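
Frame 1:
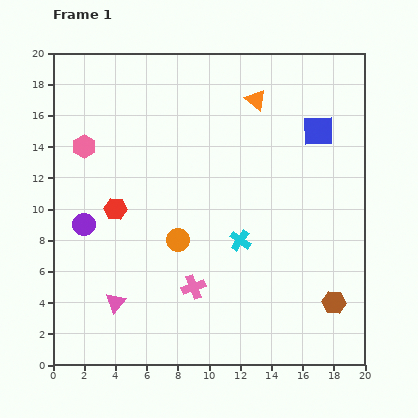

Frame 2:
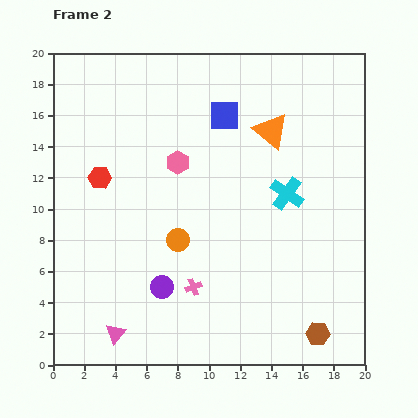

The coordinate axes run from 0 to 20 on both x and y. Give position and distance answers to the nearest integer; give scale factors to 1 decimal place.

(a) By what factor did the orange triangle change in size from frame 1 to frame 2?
1.6×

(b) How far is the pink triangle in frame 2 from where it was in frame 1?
2

The pink triangle moved from (4, 4) to (4, 2), a distance of √(0² + 2²) ≈ 2.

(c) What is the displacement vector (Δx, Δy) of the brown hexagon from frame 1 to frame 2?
(-1, -2)

The brown hexagon was at (18, 4) in frame 1 and (17, 2) in frame 2.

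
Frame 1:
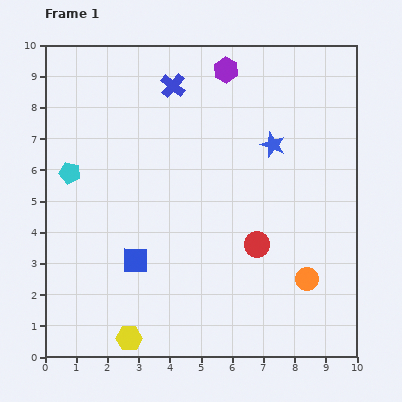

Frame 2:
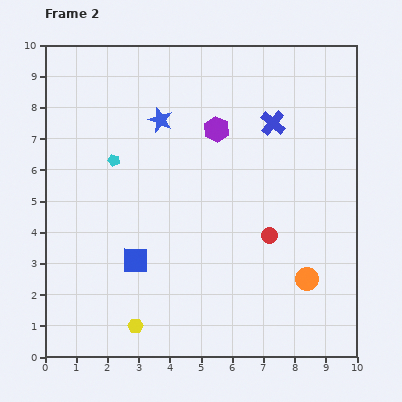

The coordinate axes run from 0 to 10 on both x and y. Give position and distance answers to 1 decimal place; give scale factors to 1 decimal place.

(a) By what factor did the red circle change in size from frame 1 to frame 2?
0.6×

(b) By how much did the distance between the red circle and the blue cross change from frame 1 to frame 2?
-2.2

Distance in frame 1: 5.8. Distance in frame 2: 3.6.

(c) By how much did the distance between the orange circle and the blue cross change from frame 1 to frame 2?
-2.4

Distance in frame 1: 7.5. Distance in frame 2: 5.1.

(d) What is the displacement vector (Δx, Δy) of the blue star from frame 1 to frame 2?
(-3.6, 0.8)

The blue star was at (7.3, 6.8) in frame 1 and (3.7, 7.6) in frame 2.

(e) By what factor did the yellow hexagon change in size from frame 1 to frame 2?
0.6×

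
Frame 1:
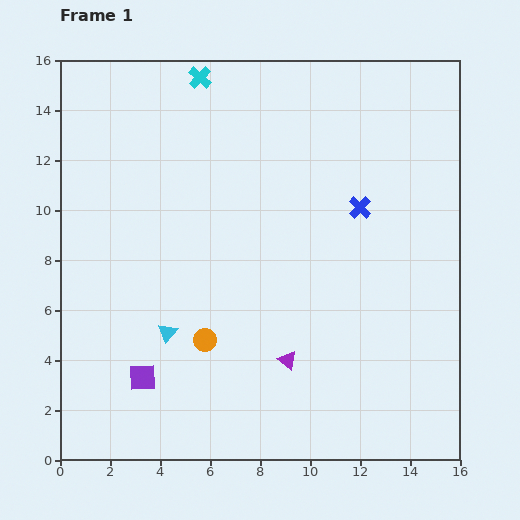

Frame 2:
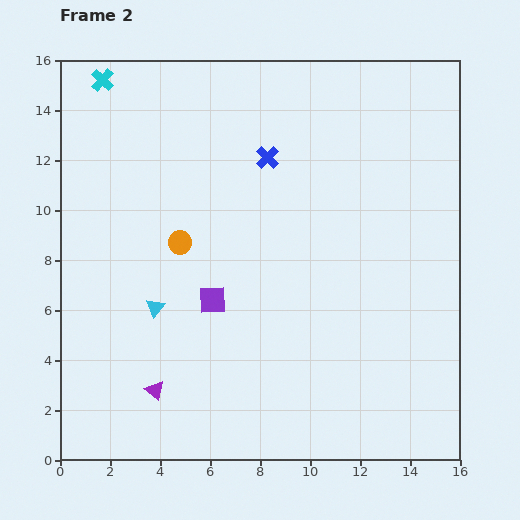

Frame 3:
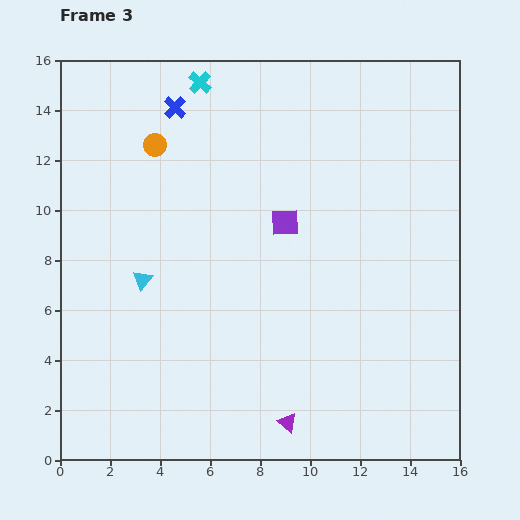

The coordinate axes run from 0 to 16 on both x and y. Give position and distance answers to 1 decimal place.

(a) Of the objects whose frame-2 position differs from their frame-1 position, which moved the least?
the cyan triangle

(moved 1.1)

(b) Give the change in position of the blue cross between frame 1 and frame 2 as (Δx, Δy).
(-3.7, 2.0)

The blue cross was at (12.0, 10.1) in frame 1 and (8.3, 12.1) in frame 2.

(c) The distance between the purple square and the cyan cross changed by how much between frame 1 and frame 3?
-5.6

Distance in frame 1: 12.2. Distance in frame 3: 6.6.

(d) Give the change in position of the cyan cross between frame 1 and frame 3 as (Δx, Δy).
(0.0, -0.2)

The cyan cross was at (5.6, 15.3) in frame 1 and (5.6, 15.1) in frame 3.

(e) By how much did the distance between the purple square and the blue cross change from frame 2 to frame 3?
+0.3

Distance in frame 2: 6.1. Distance in frame 3: 6.4.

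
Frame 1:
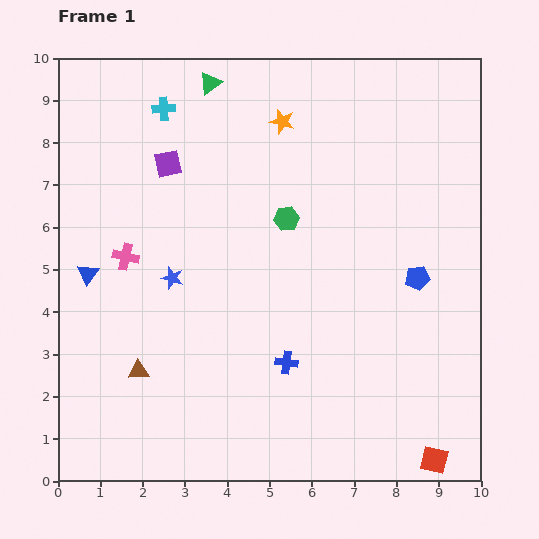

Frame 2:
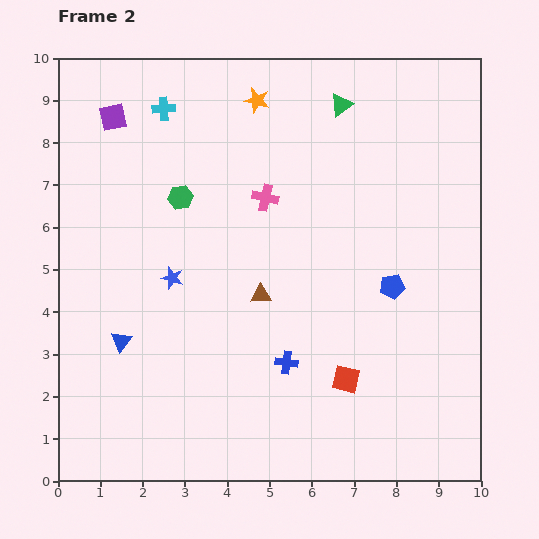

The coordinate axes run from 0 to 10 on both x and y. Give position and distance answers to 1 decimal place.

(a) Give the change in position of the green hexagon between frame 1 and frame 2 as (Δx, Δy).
(-2.5, 0.5)

The green hexagon was at (5.4, 6.2) in frame 1 and (2.9, 6.7) in frame 2.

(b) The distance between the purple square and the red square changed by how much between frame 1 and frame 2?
-1.1

Distance in frame 1: 9.4. Distance in frame 2: 8.3.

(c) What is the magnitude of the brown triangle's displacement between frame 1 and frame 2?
3.4

The brown triangle moved from (1.9, 2.6) to (4.8, 4.4), a distance of √(2.9² + 1.8²) ≈ 3.4.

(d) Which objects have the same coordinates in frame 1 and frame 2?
the cyan cross, the blue cross, the blue star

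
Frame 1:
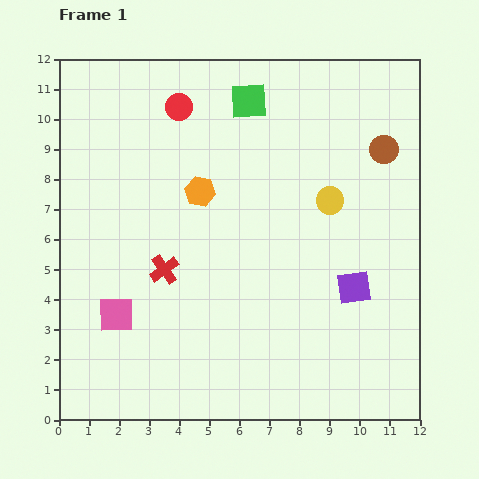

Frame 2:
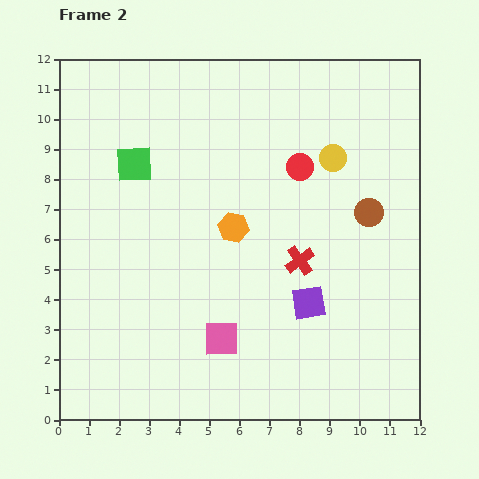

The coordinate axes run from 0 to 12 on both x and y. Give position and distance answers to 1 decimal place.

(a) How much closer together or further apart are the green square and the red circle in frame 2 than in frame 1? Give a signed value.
+3.2

Distance in frame 1: 2.3. Distance in frame 2: 5.5.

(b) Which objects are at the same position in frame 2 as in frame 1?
none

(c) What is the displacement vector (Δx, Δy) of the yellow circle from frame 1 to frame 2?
(0.1, 1.4)

The yellow circle was at (9.0, 7.3) in frame 1 and (9.1, 8.7) in frame 2.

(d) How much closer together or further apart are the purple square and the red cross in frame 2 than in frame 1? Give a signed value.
-4.9

Distance in frame 1: 6.3. Distance in frame 2: 1.4.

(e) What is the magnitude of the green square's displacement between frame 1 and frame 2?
4.3

The green square moved from (6.3, 10.6) to (2.5, 8.5), a distance of √(3.8² + 2.1²) ≈ 4.3.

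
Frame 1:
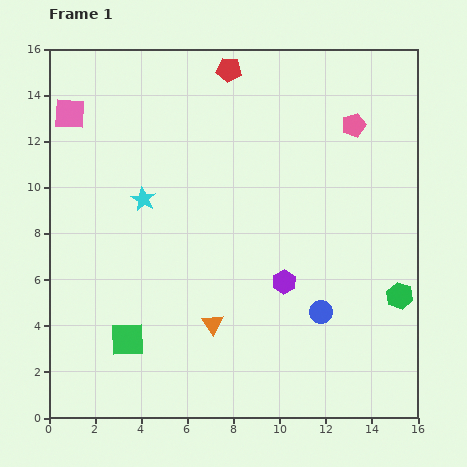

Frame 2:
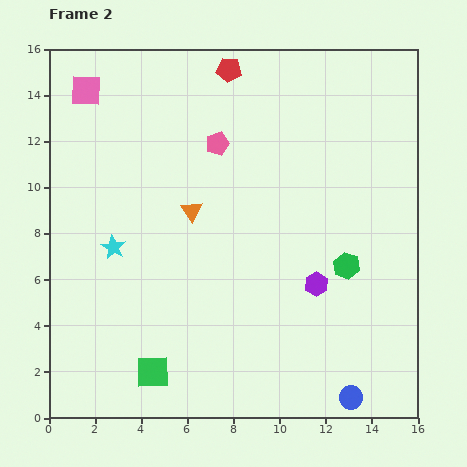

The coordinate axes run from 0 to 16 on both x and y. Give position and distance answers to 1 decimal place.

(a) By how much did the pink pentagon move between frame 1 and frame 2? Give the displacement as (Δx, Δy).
(-5.9, -0.8)

The pink pentagon was at (13.2, 12.7) in frame 1 and (7.3, 11.9) in frame 2.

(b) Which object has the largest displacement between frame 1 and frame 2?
the pink pentagon

(moved 6.0; next 5.0)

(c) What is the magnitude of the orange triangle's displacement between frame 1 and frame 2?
5.0

The orange triangle moved from (7.1, 4.1) to (6.2, 9.0), a distance of √(0.9² + 4.9²) ≈ 5.0.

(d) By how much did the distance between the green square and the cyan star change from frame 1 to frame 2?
-0.4

Distance in frame 1: 6.1. Distance in frame 2: 5.7.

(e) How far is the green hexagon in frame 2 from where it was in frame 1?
2.6

The green hexagon moved from (15.2, 5.3) to (12.9, 6.6), a distance of √(2.3² + 1.3²) ≈ 2.6.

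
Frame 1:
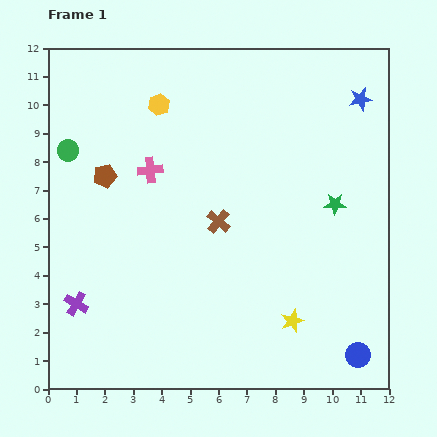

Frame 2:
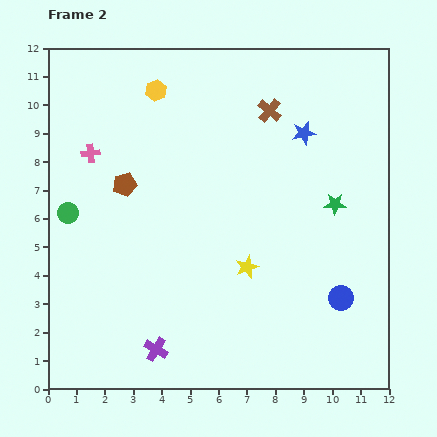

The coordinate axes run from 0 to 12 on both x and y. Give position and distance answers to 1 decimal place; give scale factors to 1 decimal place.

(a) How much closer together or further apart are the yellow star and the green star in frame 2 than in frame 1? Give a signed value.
-0.6

Distance in frame 1: 4.4. Distance in frame 2: 3.8.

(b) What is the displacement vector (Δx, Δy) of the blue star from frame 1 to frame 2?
(-2.0, -1.2)

The blue star was at (11.0, 10.2) in frame 1 and (9.0, 9.0) in frame 2.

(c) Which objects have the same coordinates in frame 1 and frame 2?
the green star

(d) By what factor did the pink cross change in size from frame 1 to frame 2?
0.7×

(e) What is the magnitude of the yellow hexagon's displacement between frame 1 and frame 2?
0.5

The yellow hexagon moved from (3.9, 10.0) to (3.8, 10.5), a distance of √(0.1² + 0.5²) ≈ 0.5.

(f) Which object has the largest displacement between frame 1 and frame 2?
the brown cross

(moved 4.3; next 3.2)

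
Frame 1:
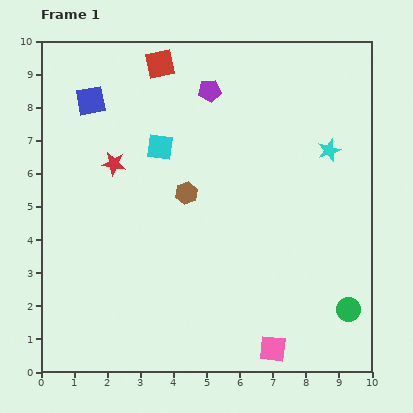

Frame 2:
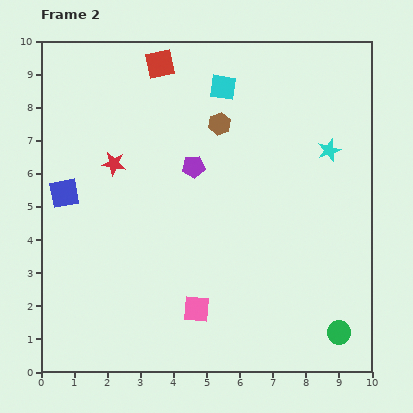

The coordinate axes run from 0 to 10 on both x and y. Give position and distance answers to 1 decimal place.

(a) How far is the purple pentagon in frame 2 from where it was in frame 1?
2.4

The purple pentagon moved from (5.1, 8.5) to (4.6, 6.2), a distance of √(0.5² + 2.3²) ≈ 2.4.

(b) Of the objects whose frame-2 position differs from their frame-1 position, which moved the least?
the green circle

(moved 0.8)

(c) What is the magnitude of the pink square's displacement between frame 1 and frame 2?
2.6

The pink square moved from (7.0, 0.7) to (4.7, 1.9), a distance of √(2.3² + 1.2²) ≈ 2.6.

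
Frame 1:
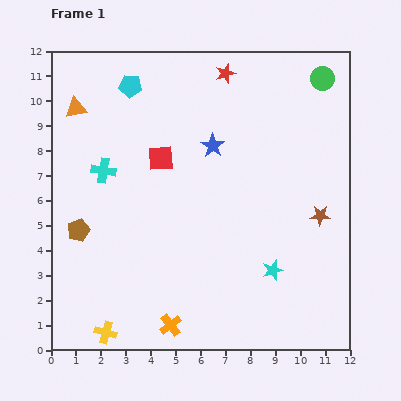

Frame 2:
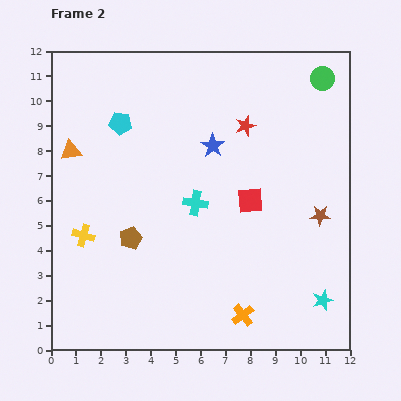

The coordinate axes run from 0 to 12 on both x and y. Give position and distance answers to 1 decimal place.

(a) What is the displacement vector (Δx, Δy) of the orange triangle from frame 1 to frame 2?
(-0.2, -1.7)

The orange triangle was at (1.0, 9.7) in frame 1 and (0.8, 8.0) in frame 2.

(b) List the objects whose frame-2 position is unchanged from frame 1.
the brown star, the green circle, the blue star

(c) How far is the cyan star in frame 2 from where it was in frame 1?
2.3

The cyan star moved from (8.9, 3.2) to (10.9, 2.0), a distance of √(2.0² + 1.2²) ≈ 2.3.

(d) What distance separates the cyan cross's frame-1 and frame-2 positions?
3.9

The cyan cross moved from (2.1, 7.2) to (5.8, 5.9), a distance of √(3.7² + 1.3²) ≈ 3.9.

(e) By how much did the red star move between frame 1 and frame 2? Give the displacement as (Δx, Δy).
(0.8, -2.1)

The red star was at (7.0, 11.1) in frame 1 and (7.8, 9.0) in frame 2.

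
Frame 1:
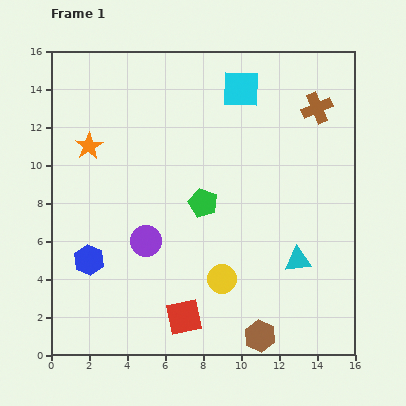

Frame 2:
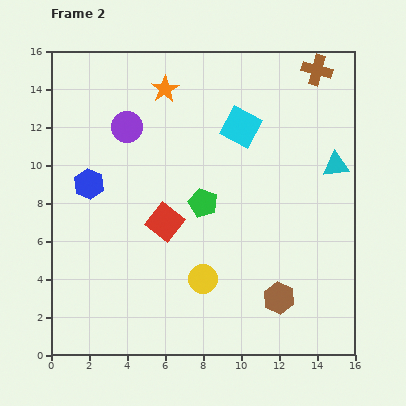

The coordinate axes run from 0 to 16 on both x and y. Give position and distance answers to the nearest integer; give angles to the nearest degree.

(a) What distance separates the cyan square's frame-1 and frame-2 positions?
2

The cyan square moved from (10, 14) to (10, 12), a distance of √(0² + 2²) ≈ 2.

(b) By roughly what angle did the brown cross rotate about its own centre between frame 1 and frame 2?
37° clockwise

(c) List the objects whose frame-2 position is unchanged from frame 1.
the green pentagon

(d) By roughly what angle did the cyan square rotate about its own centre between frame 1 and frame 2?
25° clockwise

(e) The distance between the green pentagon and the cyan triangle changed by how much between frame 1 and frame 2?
+1

Distance in frame 1: 6. Distance in frame 2: 7.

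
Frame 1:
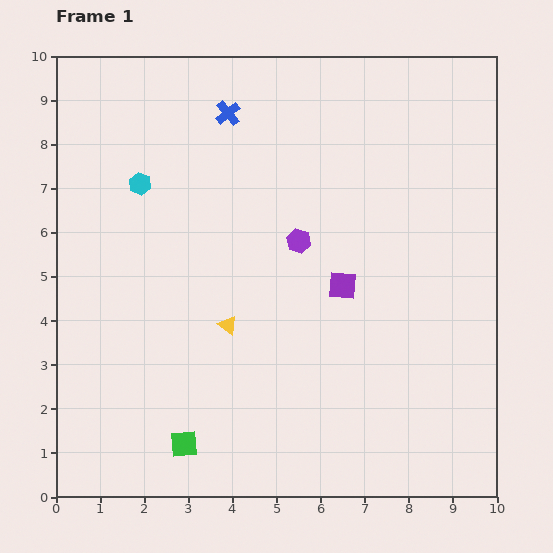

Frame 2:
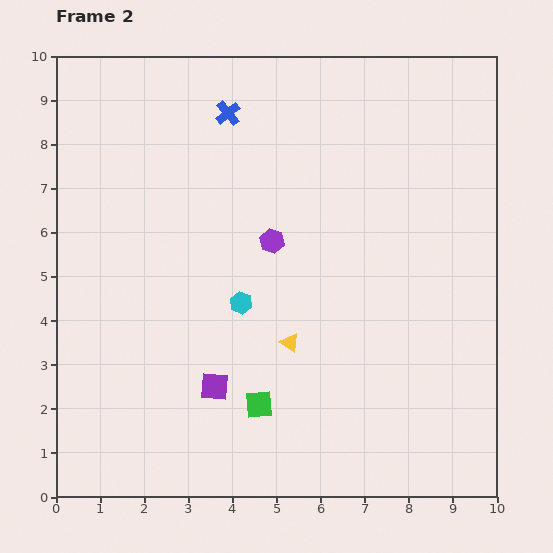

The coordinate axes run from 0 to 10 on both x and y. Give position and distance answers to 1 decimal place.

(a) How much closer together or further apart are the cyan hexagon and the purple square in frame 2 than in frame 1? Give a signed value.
-3.1

Distance in frame 1: 5.1. Distance in frame 2: 2.0.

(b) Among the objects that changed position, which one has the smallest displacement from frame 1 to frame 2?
the purple hexagon

(moved 0.6)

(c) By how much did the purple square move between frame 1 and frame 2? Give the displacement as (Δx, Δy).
(-2.9, -2.3)

The purple square was at (6.5, 4.8) in frame 1 and (3.6, 2.5) in frame 2.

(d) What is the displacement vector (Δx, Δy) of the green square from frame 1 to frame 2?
(1.7, 0.9)

The green square was at (2.9, 1.2) in frame 1 and (4.6, 2.1) in frame 2.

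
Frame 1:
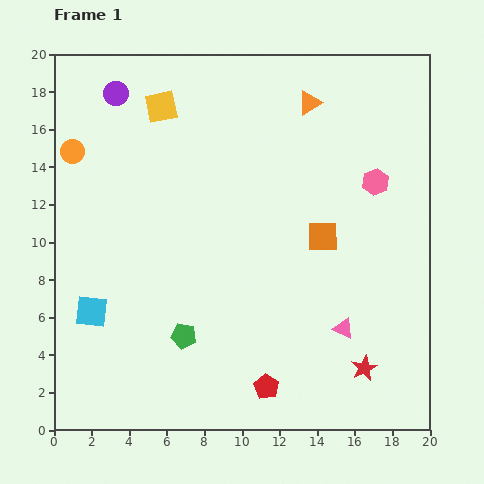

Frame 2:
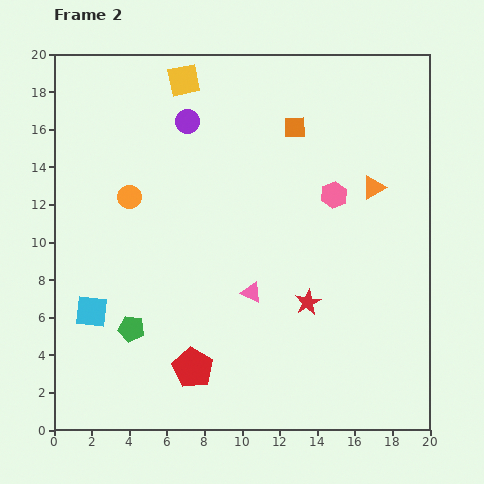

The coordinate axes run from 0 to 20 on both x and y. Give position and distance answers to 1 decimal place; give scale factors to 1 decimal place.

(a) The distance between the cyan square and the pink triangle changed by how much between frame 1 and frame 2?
-4.8

Distance in frame 1: 13.4. Distance in frame 2: 8.6.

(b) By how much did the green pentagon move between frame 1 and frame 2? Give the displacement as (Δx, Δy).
(-2.8, 0.4)

The green pentagon was at (6.9, 5.0) in frame 1 and (4.1, 5.4) in frame 2.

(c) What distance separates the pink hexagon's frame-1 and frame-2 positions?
2.3

The pink hexagon moved from (17.1, 13.2) to (14.9, 12.5), a distance of √(2.2² + 0.7²) ≈ 2.3.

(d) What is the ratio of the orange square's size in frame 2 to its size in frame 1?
0.7×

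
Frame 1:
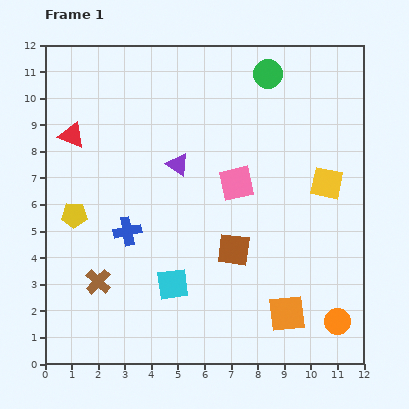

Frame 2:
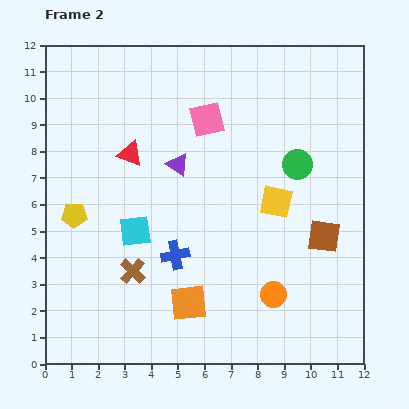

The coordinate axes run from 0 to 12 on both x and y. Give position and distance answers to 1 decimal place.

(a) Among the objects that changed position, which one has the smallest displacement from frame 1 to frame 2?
the brown cross

(moved 1.4)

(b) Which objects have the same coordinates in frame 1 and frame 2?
the yellow pentagon, the purple triangle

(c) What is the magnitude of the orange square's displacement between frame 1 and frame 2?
3.7

The orange square moved from (9.1, 1.9) to (5.4, 2.3), a distance of √(3.7² + 0.4²) ≈ 3.7.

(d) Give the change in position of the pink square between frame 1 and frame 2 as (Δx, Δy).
(-1.1, 2.4)

The pink square was at (7.2, 6.8) in frame 1 and (6.1, 9.2) in frame 2.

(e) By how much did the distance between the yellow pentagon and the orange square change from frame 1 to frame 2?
-3.4

Distance in frame 1: 8.8. Distance in frame 2: 5.4.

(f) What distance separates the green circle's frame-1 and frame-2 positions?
3.6

The green circle moved from (8.4, 10.9) to (9.5, 7.5), a distance of √(1.1² + 3.4²) ≈ 3.6.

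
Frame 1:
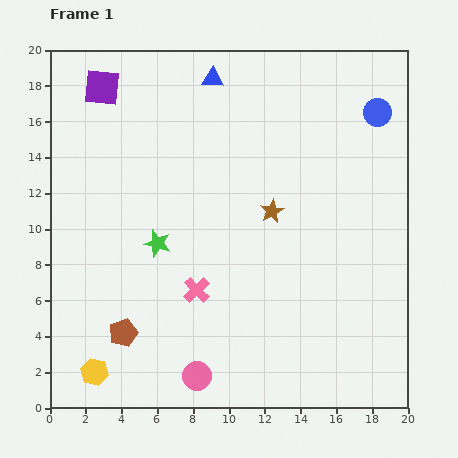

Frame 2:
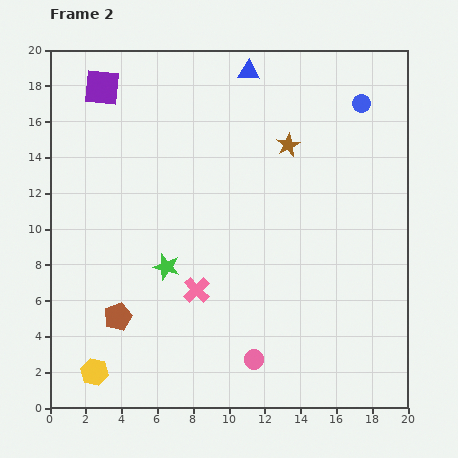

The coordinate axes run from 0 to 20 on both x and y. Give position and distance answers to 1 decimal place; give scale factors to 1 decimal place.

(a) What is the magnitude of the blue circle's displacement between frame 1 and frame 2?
1.0

The blue circle moved from (18.3, 16.5) to (17.4, 17.0), a distance of √(0.9² + 0.5²) ≈ 1.0.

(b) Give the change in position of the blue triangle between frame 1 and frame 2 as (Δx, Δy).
(2.0, 0.4)

The blue triangle was at (9.1, 18.4) in frame 1 and (11.1, 18.8) in frame 2.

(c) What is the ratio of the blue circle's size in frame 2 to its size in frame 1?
0.7×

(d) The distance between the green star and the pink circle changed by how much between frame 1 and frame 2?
-0.6

Distance in frame 1: 7.7. Distance in frame 2: 7.1.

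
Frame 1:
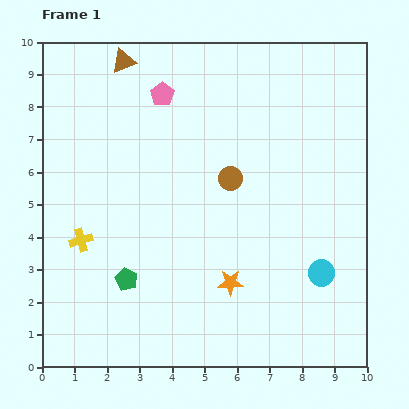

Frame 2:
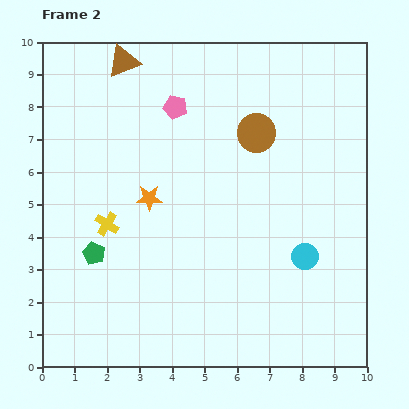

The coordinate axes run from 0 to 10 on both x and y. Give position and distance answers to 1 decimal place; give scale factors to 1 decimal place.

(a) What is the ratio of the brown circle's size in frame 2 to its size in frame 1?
1.6×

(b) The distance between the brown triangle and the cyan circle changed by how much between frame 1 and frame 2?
-0.7

Distance in frame 1: 8.9. Distance in frame 2: 8.2.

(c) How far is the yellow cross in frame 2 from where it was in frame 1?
0.9

The yellow cross moved from (1.2, 3.9) to (2.0, 4.4), a distance of √(0.8² + 0.5²) ≈ 0.9.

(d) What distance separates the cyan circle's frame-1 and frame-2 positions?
0.7

The cyan circle moved from (8.6, 2.9) to (8.1, 3.4), a distance of √(0.5² + 0.5²) ≈ 0.7.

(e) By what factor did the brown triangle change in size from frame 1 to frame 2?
1.3×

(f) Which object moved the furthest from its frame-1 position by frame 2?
the orange star

(moved 3.6; next 1.6)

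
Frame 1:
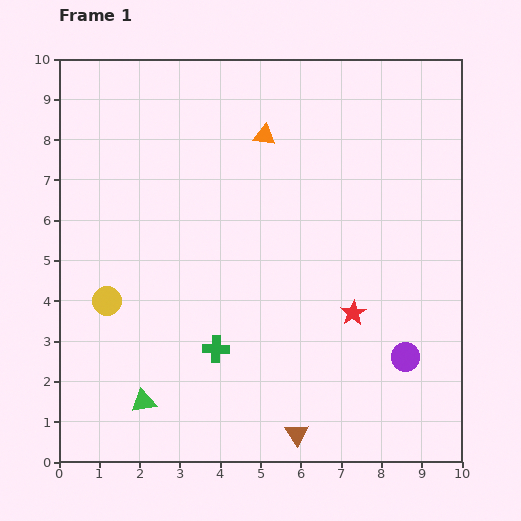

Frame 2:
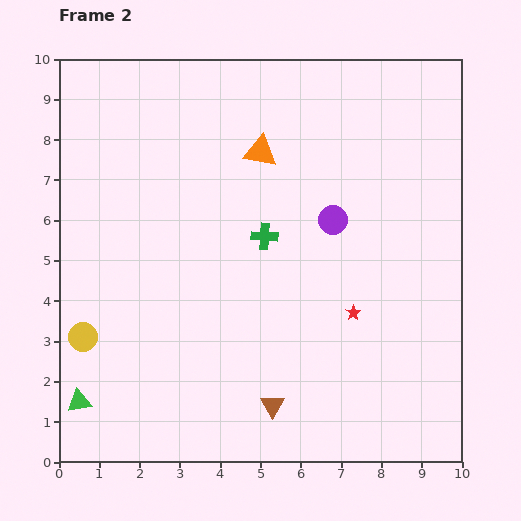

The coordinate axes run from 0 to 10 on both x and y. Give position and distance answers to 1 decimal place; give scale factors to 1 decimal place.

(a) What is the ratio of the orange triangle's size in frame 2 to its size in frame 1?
1.5×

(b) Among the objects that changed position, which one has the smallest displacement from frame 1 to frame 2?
the orange triangle

(moved 0.4)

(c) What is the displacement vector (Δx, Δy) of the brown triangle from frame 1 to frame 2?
(-0.6, 0.7)

The brown triangle was at (5.9, 0.7) in frame 1 and (5.3, 1.4) in frame 2.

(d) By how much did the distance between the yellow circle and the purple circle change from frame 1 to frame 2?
-0.7

Distance in frame 1: 7.5. Distance in frame 2: 6.8.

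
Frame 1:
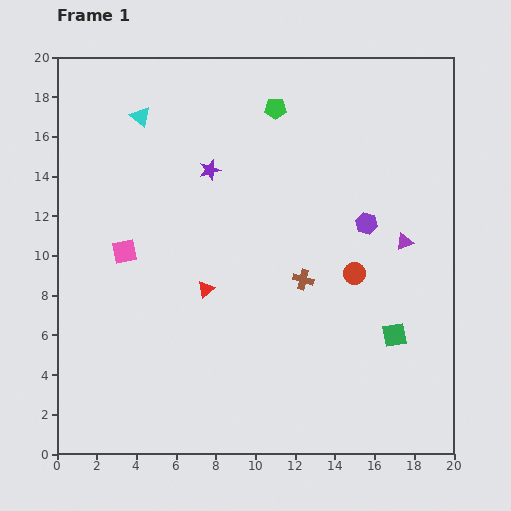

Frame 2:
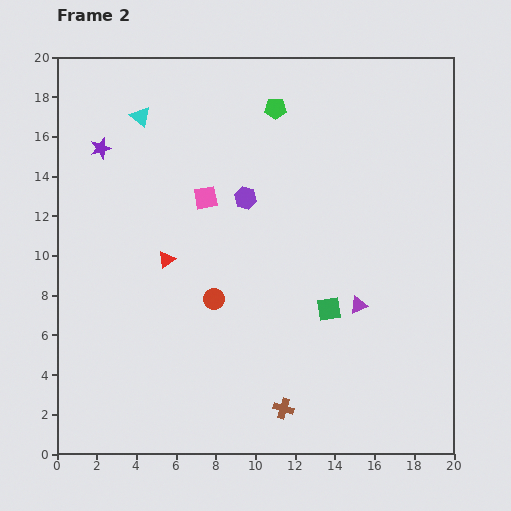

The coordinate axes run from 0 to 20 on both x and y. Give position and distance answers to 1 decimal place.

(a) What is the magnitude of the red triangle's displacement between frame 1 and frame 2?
2.5

The red triangle moved from (7.5, 8.3) to (5.5, 9.8), a distance of √(2.0² + 1.5²) ≈ 2.5.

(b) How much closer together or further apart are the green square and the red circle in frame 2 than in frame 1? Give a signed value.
+2.1

Distance in frame 1: 3.7. Distance in frame 2: 5.8.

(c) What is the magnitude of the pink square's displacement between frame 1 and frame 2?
4.9

The pink square moved from (3.4, 10.2) to (7.5, 12.9), a distance of √(4.1² + 2.7²) ≈ 4.9.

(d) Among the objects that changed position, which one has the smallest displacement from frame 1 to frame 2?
the red triangle

(moved 2.5)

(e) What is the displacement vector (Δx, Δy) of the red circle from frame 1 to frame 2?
(-7.1, -1.3)

The red circle was at (15.0, 9.1) in frame 1 and (7.9, 7.8) in frame 2.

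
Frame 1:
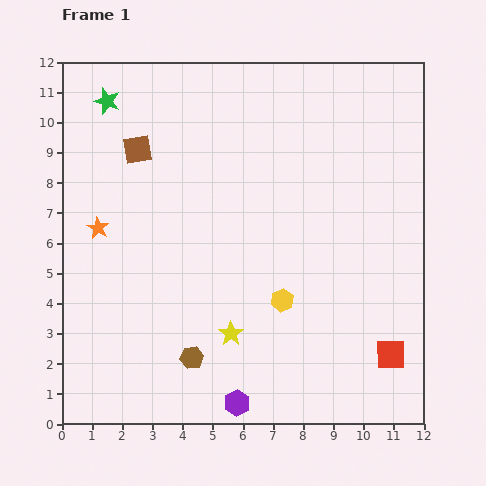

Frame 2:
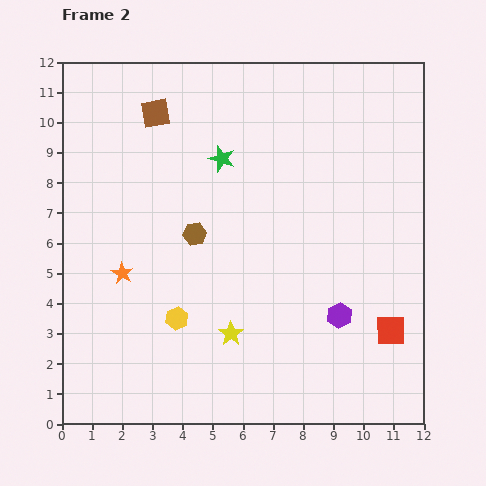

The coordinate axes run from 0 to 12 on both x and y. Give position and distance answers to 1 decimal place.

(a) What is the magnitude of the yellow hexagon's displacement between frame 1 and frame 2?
3.6

The yellow hexagon moved from (7.3, 4.1) to (3.8, 3.5), a distance of √(3.5² + 0.6²) ≈ 3.6.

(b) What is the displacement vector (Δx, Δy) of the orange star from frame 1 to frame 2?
(0.8, -1.5)

The orange star was at (1.2, 6.5) in frame 1 and (2.0, 5.0) in frame 2.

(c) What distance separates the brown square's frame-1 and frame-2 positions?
1.3

The brown square moved from (2.5, 9.1) to (3.1, 10.3), a distance of √(0.6² + 1.2²) ≈ 1.3.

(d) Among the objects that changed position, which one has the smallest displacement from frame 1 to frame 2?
the red square

(moved 0.8)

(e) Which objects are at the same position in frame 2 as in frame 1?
the yellow star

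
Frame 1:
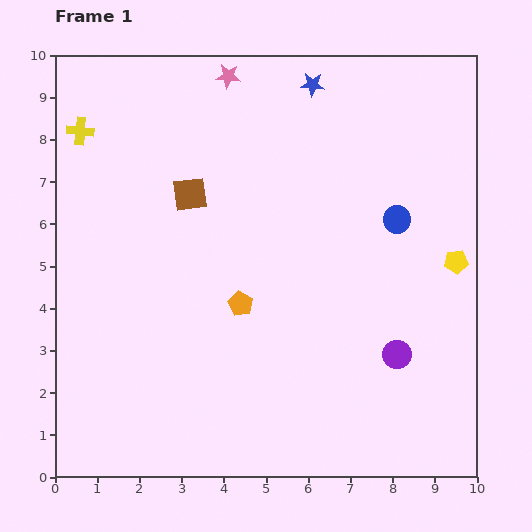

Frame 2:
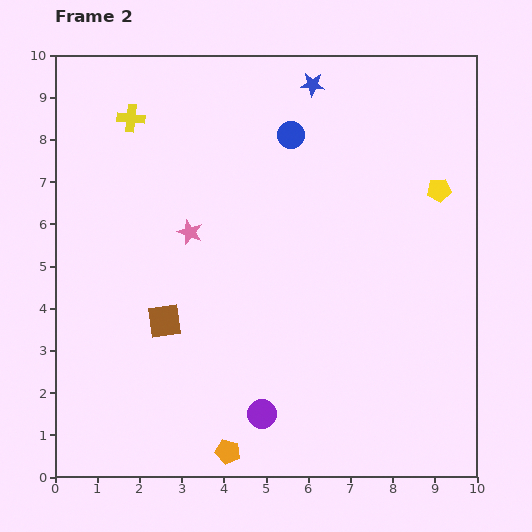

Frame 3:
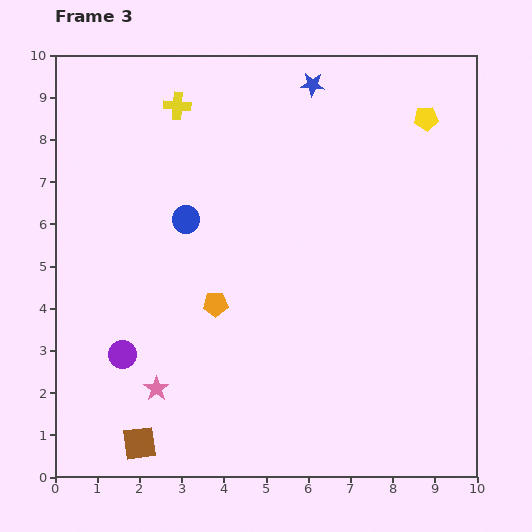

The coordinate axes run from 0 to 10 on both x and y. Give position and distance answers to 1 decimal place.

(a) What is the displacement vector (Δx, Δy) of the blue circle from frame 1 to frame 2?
(-2.5, 2.0)

The blue circle was at (8.1, 6.1) in frame 1 and (5.6, 8.1) in frame 2.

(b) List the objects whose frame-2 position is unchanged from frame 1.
the blue star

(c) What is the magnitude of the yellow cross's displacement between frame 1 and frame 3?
2.4

The yellow cross moved from (0.6, 8.2) to (2.9, 8.8), a distance of √(2.3² + 0.6²) ≈ 2.4.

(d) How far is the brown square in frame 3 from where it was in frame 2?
3.0

The brown square moved from (2.6, 3.7) to (2.0, 0.8), a distance of √(0.6² + 2.9²) ≈ 3.0.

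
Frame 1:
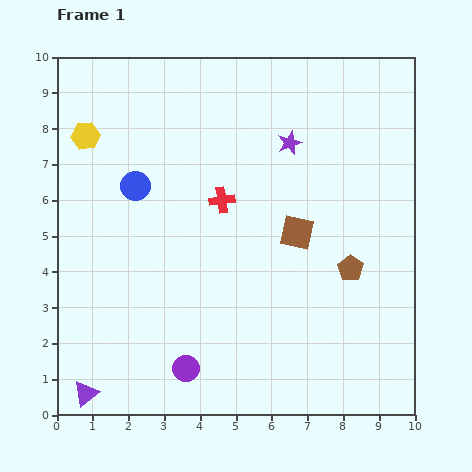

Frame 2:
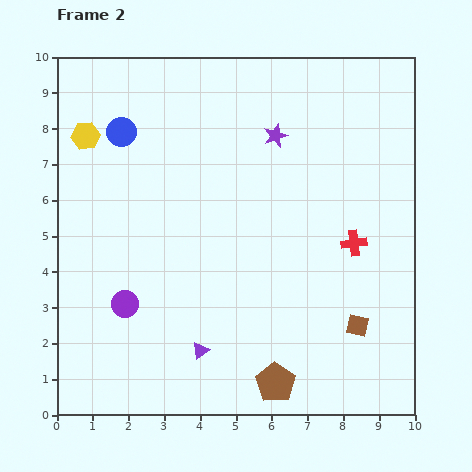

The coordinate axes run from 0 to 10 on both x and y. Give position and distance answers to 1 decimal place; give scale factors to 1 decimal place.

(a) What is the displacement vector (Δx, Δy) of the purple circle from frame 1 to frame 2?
(-1.7, 1.8)

The purple circle was at (3.6, 1.3) in frame 1 and (1.9, 3.1) in frame 2.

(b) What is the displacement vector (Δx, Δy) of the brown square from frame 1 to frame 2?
(1.7, -2.6)

The brown square was at (6.7, 5.1) in frame 1 and (8.4, 2.5) in frame 2.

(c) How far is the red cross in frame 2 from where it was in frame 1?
3.9

The red cross moved from (4.6, 6.0) to (8.3, 4.8), a distance of √(3.7² + 1.2²) ≈ 3.9.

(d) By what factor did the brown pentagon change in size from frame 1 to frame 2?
1.5×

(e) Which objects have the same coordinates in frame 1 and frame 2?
the yellow hexagon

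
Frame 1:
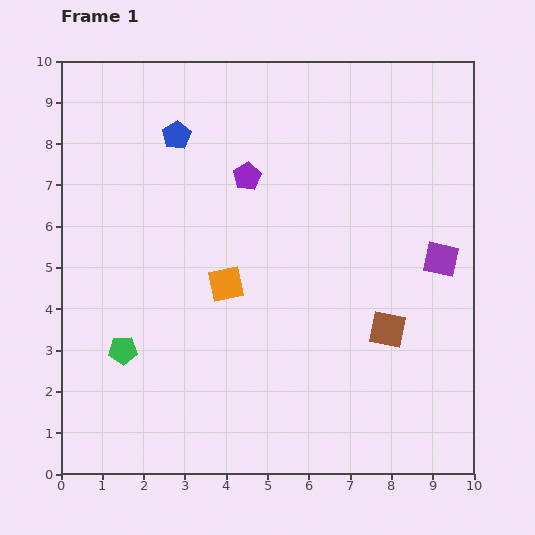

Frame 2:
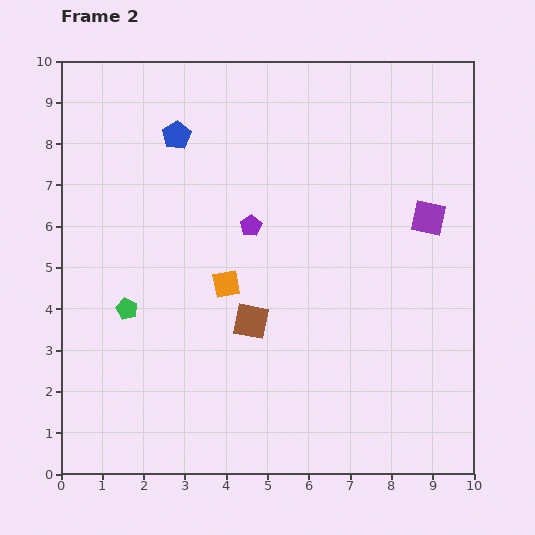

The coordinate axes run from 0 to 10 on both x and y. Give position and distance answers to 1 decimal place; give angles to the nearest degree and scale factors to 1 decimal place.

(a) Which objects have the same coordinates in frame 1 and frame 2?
the blue pentagon, the orange square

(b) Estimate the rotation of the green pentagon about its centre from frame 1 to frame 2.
25° clockwise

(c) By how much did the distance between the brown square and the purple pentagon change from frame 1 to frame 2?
-2.7

Distance in frame 1: 5.0. Distance in frame 2: 2.3.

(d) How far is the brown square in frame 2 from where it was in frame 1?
3.3

The brown square moved from (7.9, 3.5) to (4.6, 3.7), a distance of √(3.3² + 0.2²) ≈ 3.3.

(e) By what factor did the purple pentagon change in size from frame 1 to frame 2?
0.8×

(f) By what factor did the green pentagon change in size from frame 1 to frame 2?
0.7×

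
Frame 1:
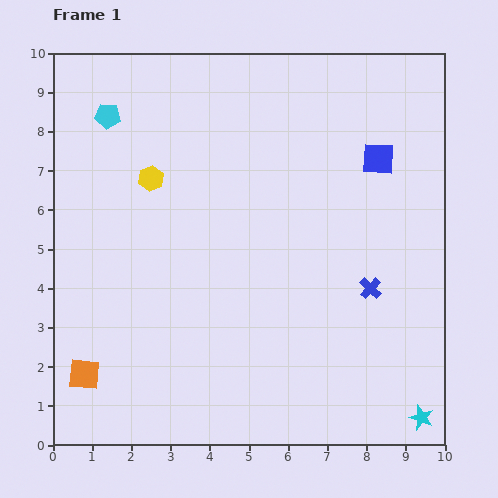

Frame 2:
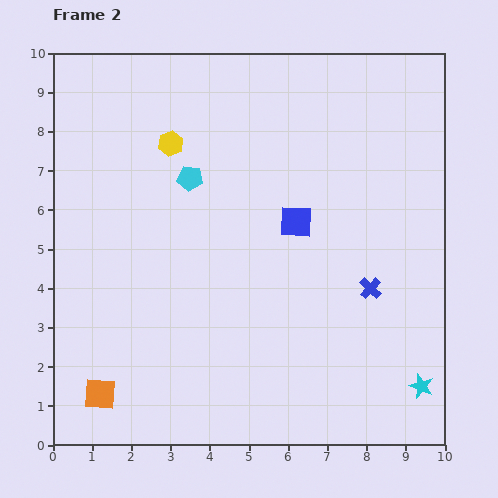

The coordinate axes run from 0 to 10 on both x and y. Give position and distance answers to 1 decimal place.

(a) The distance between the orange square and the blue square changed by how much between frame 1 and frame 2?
-2.6

Distance in frame 1: 9.3. Distance in frame 2: 6.7.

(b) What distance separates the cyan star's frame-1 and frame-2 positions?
0.8

The cyan star moved from (9.4, 0.7) to (9.4, 1.5), a distance of √(0.0² + 0.8²) ≈ 0.8.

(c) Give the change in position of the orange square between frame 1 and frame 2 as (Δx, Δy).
(0.4, -0.5)

The orange square was at (0.8, 1.8) in frame 1 and (1.2, 1.3) in frame 2.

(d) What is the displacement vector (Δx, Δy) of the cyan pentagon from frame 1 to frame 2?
(2.1, -1.6)

The cyan pentagon was at (1.4, 8.4) in frame 1 and (3.5, 6.8) in frame 2.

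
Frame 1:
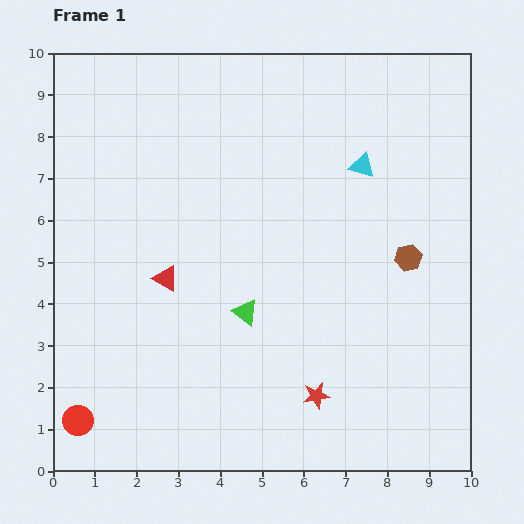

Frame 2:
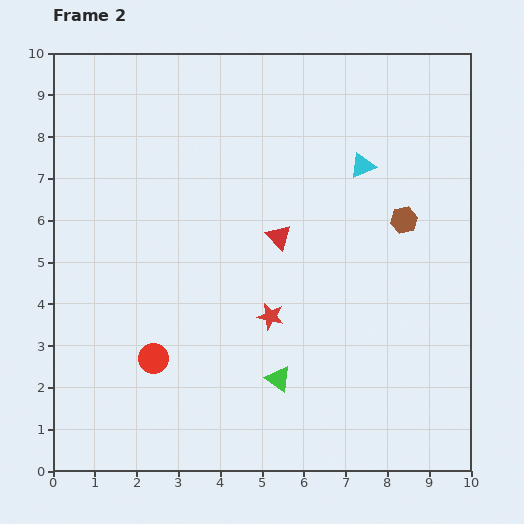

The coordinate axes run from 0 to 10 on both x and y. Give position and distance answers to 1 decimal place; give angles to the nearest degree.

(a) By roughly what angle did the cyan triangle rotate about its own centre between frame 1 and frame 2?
38° counter-clockwise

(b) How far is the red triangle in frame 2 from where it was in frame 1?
2.9

The red triangle moved from (2.7, 4.6) to (5.4, 5.6), a distance of √(2.7² + 1.0²) ≈ 2.9.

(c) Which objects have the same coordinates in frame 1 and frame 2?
the cyan triangle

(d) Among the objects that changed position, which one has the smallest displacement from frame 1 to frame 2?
the brown hexagon

(moved 0.9)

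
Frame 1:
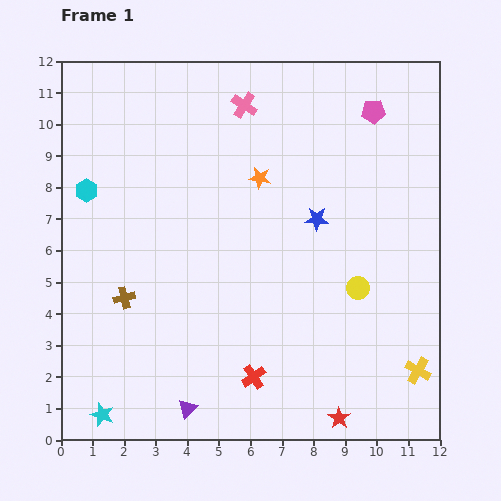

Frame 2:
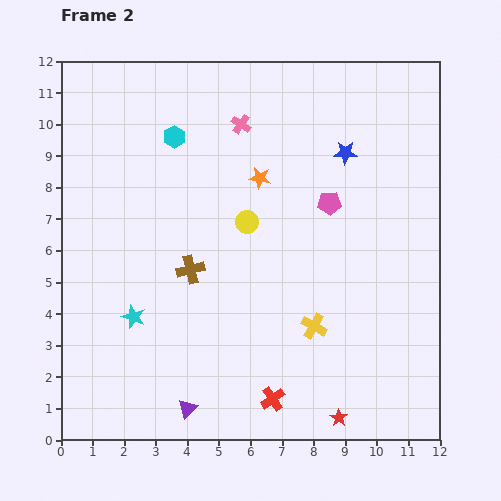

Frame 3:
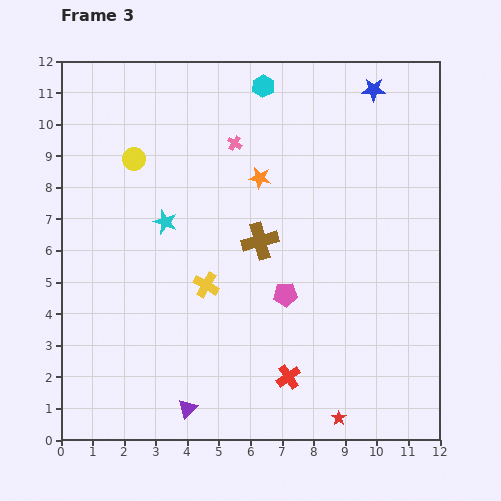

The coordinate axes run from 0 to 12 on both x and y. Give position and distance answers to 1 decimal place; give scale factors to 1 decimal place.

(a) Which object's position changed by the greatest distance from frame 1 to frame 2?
the yellow circle

(moved 4.1; next 3.6)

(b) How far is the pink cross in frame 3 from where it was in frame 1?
1.2

The pink cross moved from (5.8, 10.6) to (5.5, 9.4), a distance of √(0.3² + 1.2²) ≈ 1.2.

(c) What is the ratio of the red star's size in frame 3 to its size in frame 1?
0.7×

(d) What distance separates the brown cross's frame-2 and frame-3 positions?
2.4

The brown cross moved from (4.1, 5.4) to (6.3, 6.3), a distance of √(2.2² + 0.9²) ≈ 2.4.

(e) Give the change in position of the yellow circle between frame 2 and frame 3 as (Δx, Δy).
(-3.6, 2.0)

The yellow circle was at (5.9, 6.9) in frame 2 and (2.3, 8.9) in frame 3.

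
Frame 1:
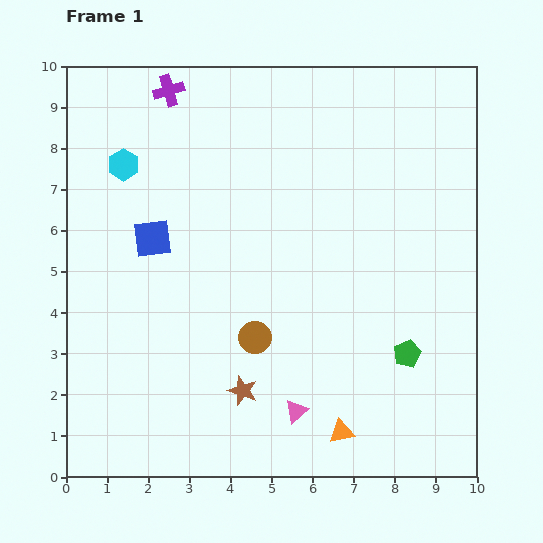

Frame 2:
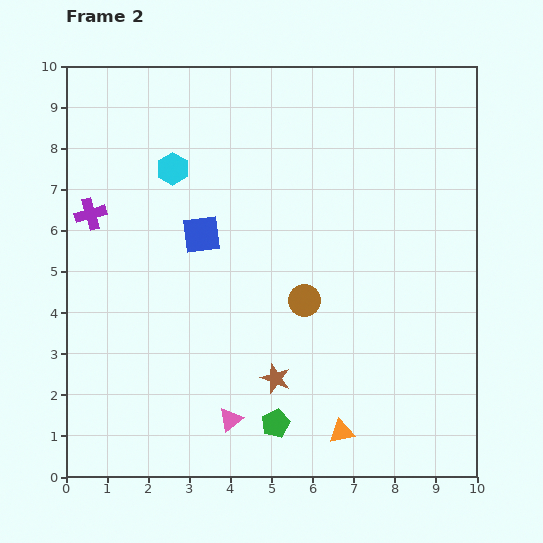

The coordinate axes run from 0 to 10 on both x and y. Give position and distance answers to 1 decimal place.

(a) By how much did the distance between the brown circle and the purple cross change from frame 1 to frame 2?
-0.8

Distance in frame 1: 6.4. Distance in frame 2: 5.6.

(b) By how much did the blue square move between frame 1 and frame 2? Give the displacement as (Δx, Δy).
(1.2, 0.1)

The blue square was at (2.1, 5.8) in frame 1 and (3.3, 5.9) in frame 2.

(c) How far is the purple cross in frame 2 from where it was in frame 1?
3.6

The purple cross moved from (2.5, 9.4) to (0.6, 6.4), a distance of √(1.9² + 3.0²) ≈ 3.6.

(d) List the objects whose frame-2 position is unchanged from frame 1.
the orange triangle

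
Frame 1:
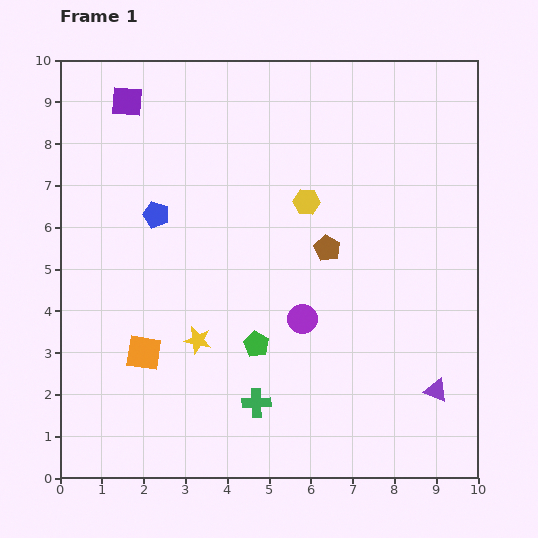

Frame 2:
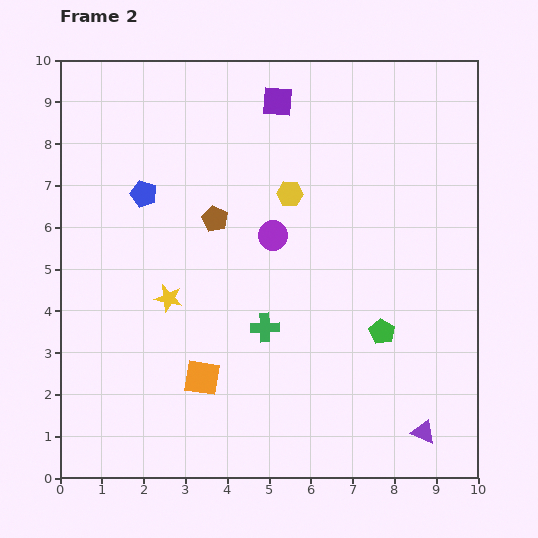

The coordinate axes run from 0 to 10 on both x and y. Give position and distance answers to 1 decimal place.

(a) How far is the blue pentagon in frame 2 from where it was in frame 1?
0.6

The blue pentagon moved from (2.3, 6.3) to (2.0, 6.8), a distance of √(0.3² + 0.5²) ≈ 0.6.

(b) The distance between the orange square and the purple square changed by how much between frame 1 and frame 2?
+0.8

Distance in frame 1: 6.0. Distance in frame 2: 6.8.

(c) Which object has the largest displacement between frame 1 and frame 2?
the purple square

(moved 3.6; next 3.0)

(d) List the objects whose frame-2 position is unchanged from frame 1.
none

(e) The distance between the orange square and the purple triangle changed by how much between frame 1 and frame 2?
-1.6

Distance in frame 1: 7.1. Distance in frame 2: 5.5.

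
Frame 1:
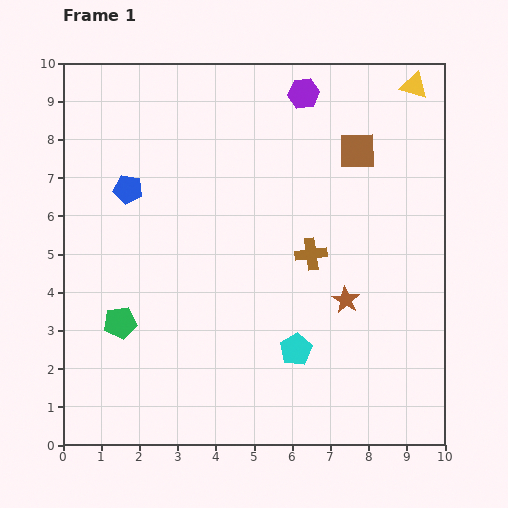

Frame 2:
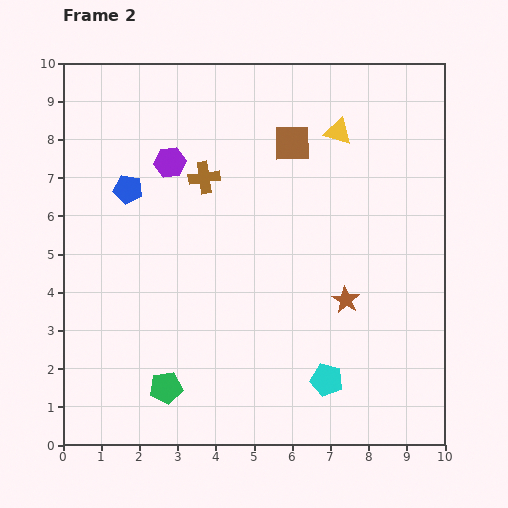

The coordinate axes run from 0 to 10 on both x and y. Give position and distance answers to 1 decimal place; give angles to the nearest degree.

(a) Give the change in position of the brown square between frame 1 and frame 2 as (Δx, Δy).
(-1.7, 0.2)

The brown square was at (7.7, 7.7) in frame 1 and (6.0, 7.9) in frame 2.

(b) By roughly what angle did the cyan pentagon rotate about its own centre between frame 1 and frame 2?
27° counter-clockwise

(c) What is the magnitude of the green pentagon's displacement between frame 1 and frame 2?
2.1

The green pentagon moved from (1.5, 3.2) to (2.7, 1.5), a distance of √(1.2² + 1.7²) ≈ 2.1.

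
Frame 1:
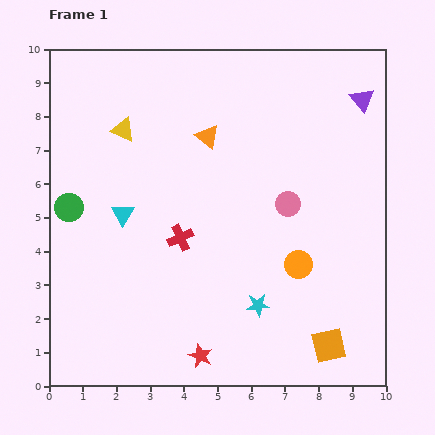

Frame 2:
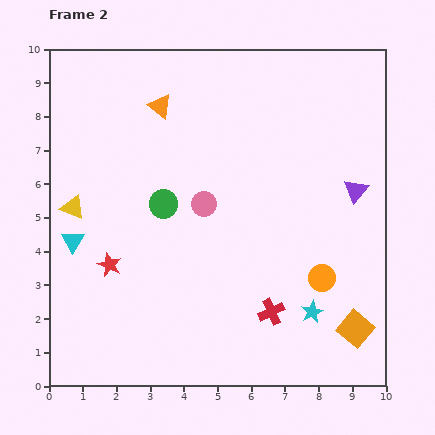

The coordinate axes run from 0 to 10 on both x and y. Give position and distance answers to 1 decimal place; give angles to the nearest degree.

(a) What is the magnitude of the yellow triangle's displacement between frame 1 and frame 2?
2.7

The yellow triangle moved from (2.2, 7.6) to (0.7, 5.3), a distance of √(1.5² + 2.3²) ≈ 2.7.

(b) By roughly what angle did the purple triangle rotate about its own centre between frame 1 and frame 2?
18° clockwise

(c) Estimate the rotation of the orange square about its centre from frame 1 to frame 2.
37° counter-clockwise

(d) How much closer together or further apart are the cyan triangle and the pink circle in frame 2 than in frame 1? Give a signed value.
-0.8

Distance in frame 1: 4.9. Distance in frame 2: 4.1.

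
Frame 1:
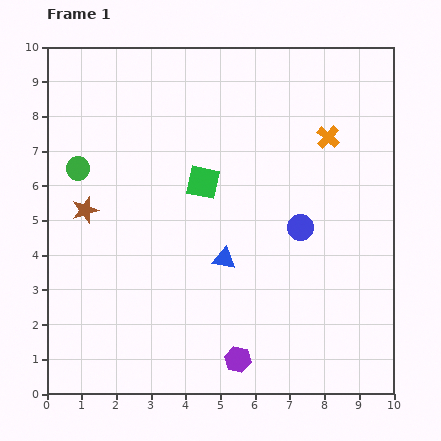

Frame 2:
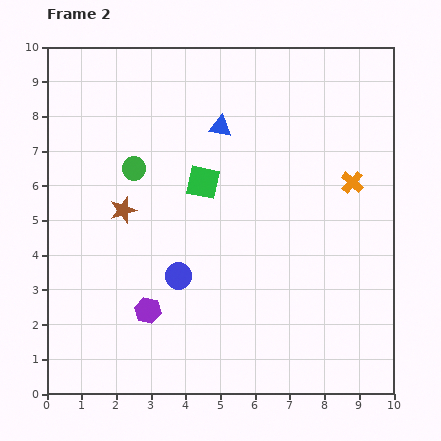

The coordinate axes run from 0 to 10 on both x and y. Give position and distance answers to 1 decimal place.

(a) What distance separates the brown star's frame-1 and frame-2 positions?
1.1

The brown star moved from (1.1, 5.3) to (2.2, 5.3), a distance of √(1.1² + 0.0²) ≈ 1.1.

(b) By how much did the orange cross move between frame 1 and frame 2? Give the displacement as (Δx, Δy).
(0.7, -1.3)

The orange cross was at (8.1, 7.4) in frame 1 and (8.8, 6.1) in frame 2.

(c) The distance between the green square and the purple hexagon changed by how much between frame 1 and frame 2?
-1.2

Distance in frame 1: 5.2. Distance in frame 2: 4.0.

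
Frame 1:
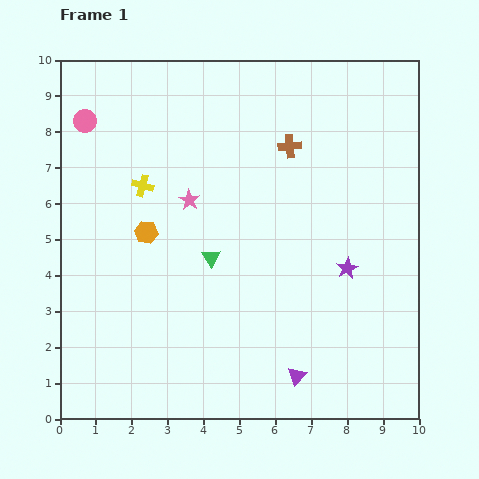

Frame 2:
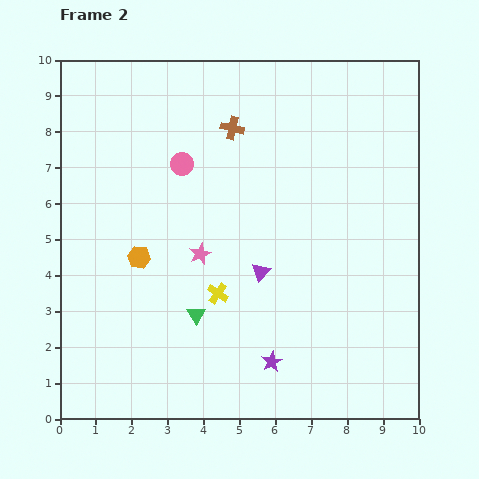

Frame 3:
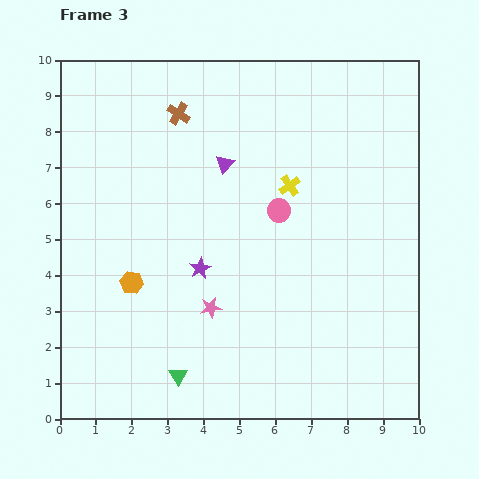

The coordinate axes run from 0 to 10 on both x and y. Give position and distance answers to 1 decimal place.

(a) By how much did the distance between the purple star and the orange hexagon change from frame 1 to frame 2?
-1.0

Distance in frame 1: 5.7. Distance in frame 2: 4.7.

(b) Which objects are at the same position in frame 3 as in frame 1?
none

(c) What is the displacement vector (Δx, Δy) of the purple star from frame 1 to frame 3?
(-4.1, 0.0)

The purple star was at (8.0, 4.2) in frame 1 and (3.9, 4.2) in frame 3.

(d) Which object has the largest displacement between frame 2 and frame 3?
the yellow cross

(moved 3.6; next 3.3)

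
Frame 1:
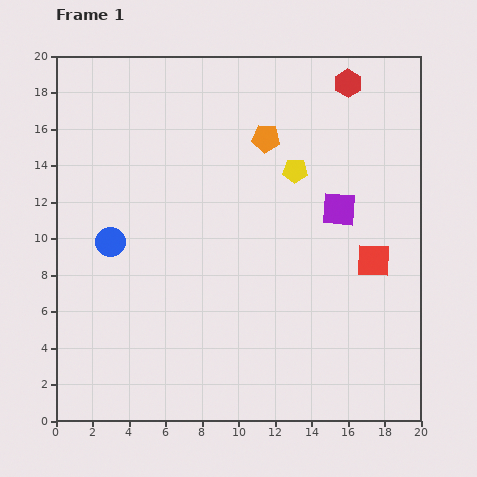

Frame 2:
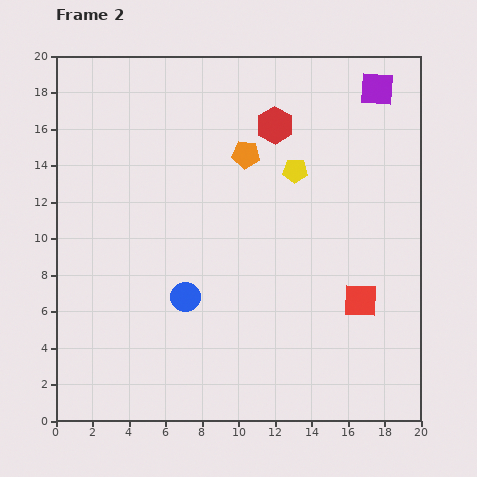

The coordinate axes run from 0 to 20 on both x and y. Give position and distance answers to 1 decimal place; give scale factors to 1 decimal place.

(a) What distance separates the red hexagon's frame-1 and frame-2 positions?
4.6

The red hexagon moved from (16.0, 18.5) to (12.0, 16.2), a distance of √(4.0² + 2.3²) ≈ 4.6.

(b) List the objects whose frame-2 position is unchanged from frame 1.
the yellow pentagon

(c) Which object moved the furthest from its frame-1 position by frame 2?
the purple square

(moved 6.9; next 5.1)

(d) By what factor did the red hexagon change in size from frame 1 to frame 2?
1.3×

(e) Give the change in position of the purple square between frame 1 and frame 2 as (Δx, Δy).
(2.1, 6.6)

The purple square was at (15.5, 11.6) in frame 1 and (17.6, 18.2) in frame 2.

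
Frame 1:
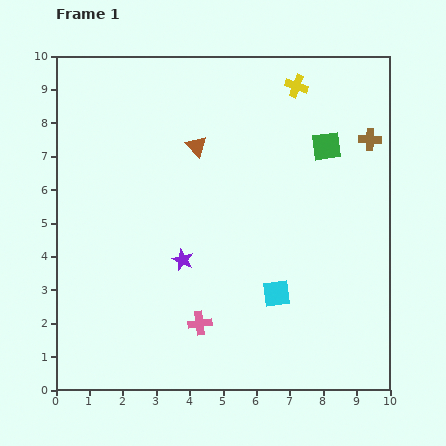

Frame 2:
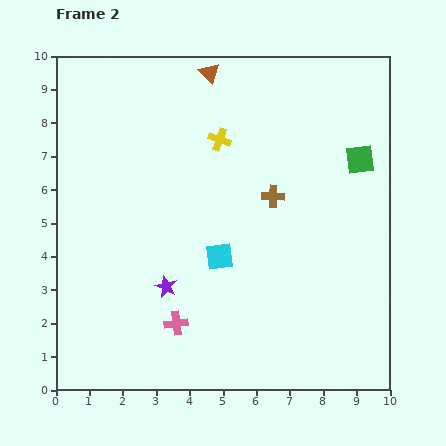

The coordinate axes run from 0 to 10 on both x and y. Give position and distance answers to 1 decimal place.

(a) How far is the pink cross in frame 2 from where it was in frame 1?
0.7

The pink cross moved from (4.3, 2.0) to (3.6, 2.0), a distance of √(0.7² + 0.0²) ≈ 0.7.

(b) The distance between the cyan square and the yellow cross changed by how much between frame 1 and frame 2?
-2.7

Distance in frame 1: 6.2. Distance in frame 2: 3.5.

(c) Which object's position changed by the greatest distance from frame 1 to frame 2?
the brown cross

(moved 3.4; next 2.8)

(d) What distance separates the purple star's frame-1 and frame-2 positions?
0.9

The purple star moved from (3.8, 3.9) to (3.3, 3.1), a distance of √(0.5² + 0.8²) ≈ 0.9.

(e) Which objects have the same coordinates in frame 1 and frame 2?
none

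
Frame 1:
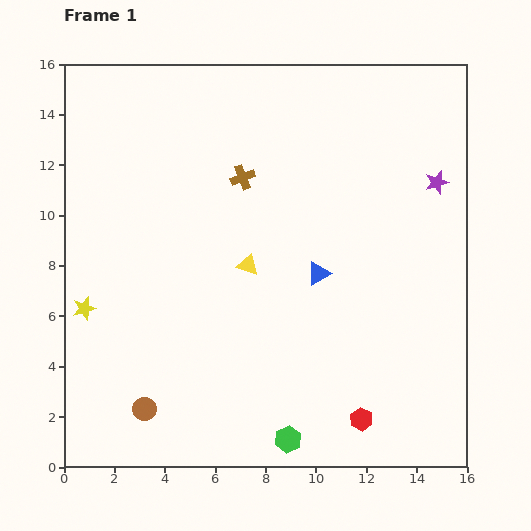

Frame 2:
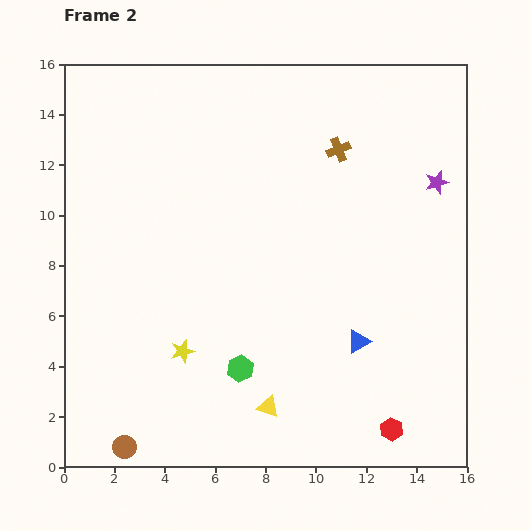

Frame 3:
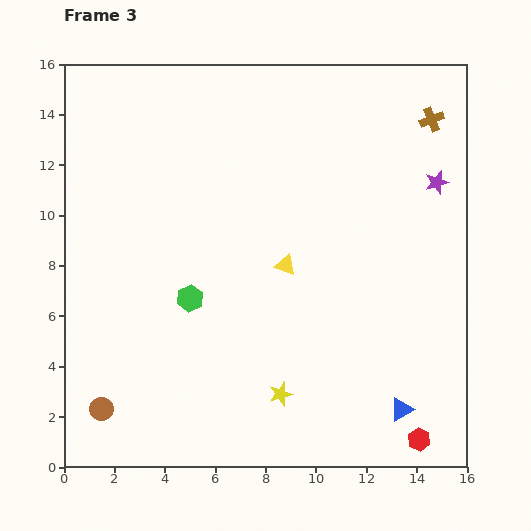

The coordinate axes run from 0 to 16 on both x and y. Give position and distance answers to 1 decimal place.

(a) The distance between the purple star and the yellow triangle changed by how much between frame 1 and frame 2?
+2.9

Distance in frame 1: 8.2. Distance in frame 2: 11.1.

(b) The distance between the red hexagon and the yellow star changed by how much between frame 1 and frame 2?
-2.9

Distance in frame 1: 11.8. Distance in frame 2: 8.9.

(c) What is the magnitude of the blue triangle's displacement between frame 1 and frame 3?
6.3

The blue triangle moved from (10.1, 7.7) to (13.4, 2.3), a distance of √(3.3² + 5.4²) ≈ 6.3.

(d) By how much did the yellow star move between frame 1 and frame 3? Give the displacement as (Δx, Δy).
(7.8, -3.4)

The yellow star was at (0.8, 6.3) in frame 1 and (8.6, 2.9) in frame 3.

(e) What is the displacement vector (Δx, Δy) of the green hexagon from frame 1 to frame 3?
(-3.9, 5.6)

The green hexagon was at (8.9, 1.1) in frame 1 and (5.0, 6.7) in frame 3.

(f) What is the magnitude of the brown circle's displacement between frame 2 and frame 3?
1.7

The brown circle moved from (2.4, 0.8) to (1.5, 2.3), a distance of √(0.9² + 1.5²) ≈ 1.7.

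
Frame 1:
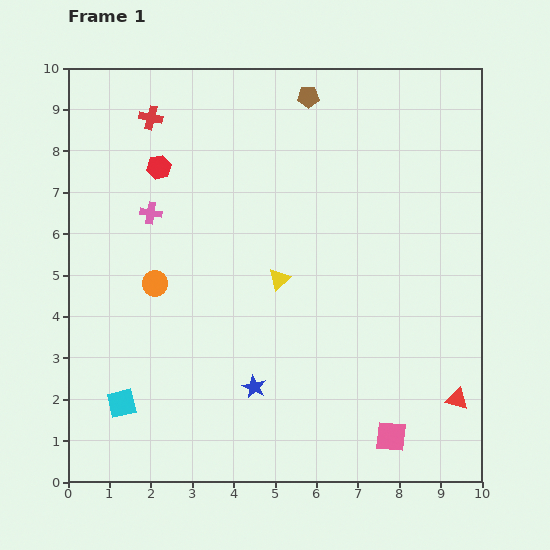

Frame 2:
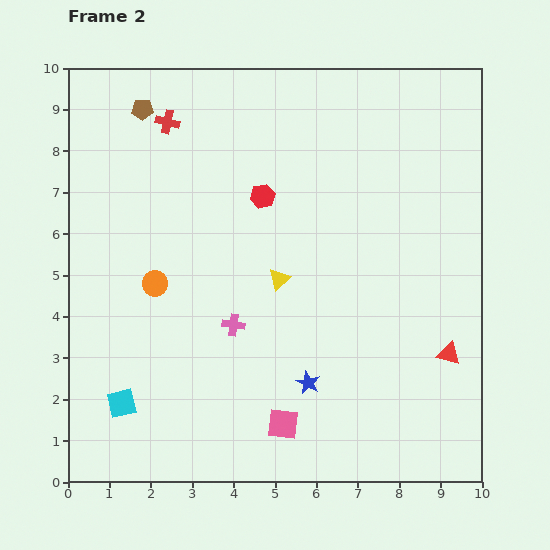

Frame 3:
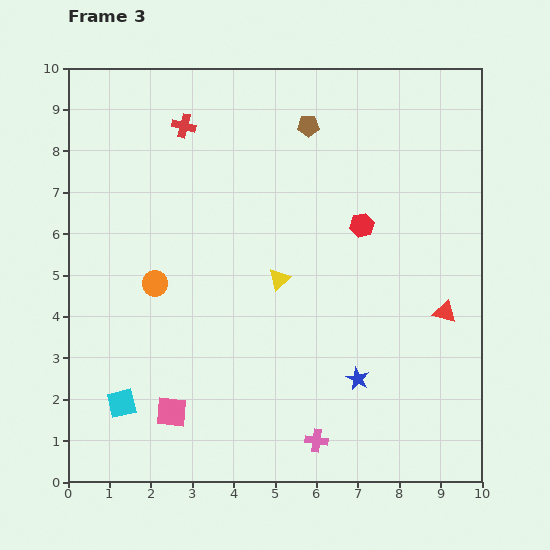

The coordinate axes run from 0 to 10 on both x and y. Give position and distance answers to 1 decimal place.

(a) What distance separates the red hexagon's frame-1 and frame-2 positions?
2.6

The red hexagon moved from (2.2, 7.6) to (4.7, 6.9), a distance of √(2.5² + 0.7²) ≈ 2.6.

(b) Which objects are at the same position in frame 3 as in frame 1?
the orange circle, the cyan square, the yellow triangle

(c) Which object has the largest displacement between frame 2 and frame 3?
the brown pentagon

(moved 4.0; next 3.4)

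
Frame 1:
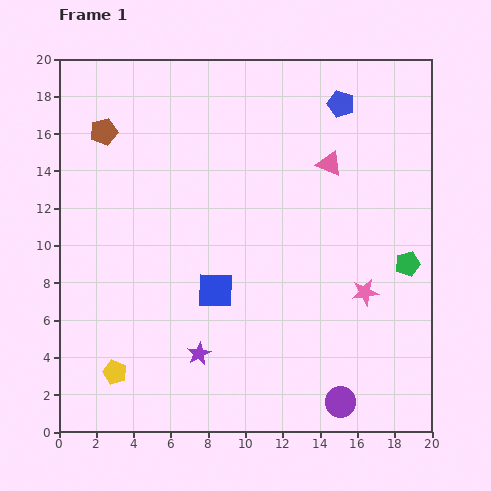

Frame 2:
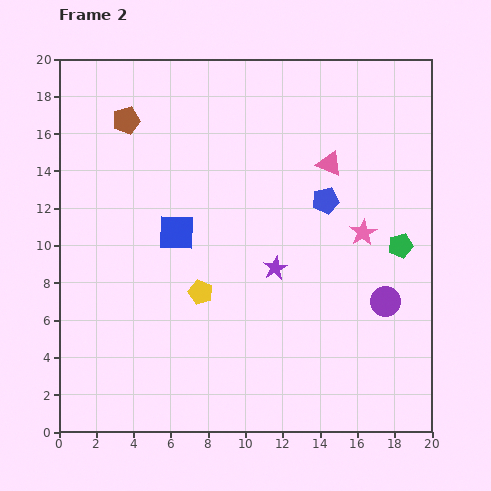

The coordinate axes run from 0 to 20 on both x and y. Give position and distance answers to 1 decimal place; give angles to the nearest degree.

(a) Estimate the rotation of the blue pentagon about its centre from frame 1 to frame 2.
30° counter-clockwise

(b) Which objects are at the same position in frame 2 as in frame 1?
the pink triangle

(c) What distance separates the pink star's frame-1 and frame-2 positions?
3.2

The pink star moved from (16.4, 7.5) to (16.3, 10.7), a distance of √(0.1² + 3.2²) ≈ 3.2.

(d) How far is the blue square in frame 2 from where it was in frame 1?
3.7

The blue square moved from (8.4, 7.6) to (6.3, 10.7), a distance of √(2.1² + 3.1²) ≈ 3.7.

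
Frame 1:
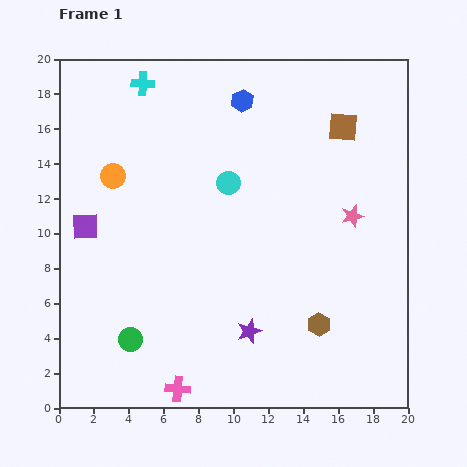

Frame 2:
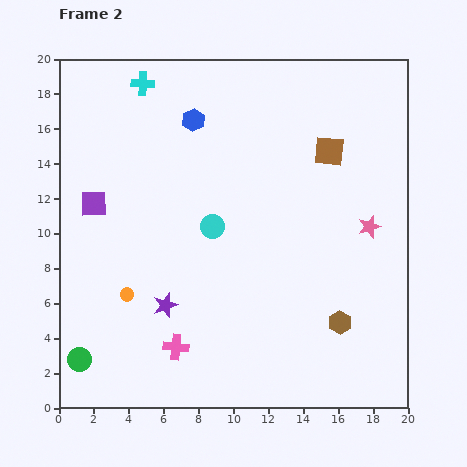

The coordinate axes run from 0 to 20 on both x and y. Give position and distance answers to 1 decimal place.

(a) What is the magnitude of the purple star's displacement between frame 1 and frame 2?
5.0

The purple star moved from (10.9, 4.4) to (6.1, 5.9), a distance of √(4.8² + 1.5²) ≈ 5.0.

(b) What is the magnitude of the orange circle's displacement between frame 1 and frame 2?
6.8

The orange circle moved from (3.1, 13.3) to (3.9, 6.5), a distance of √(0.8² + 6.8²) ≈ 6.8.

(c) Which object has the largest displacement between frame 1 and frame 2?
the orange circle

(moved 6.8; next 5.0)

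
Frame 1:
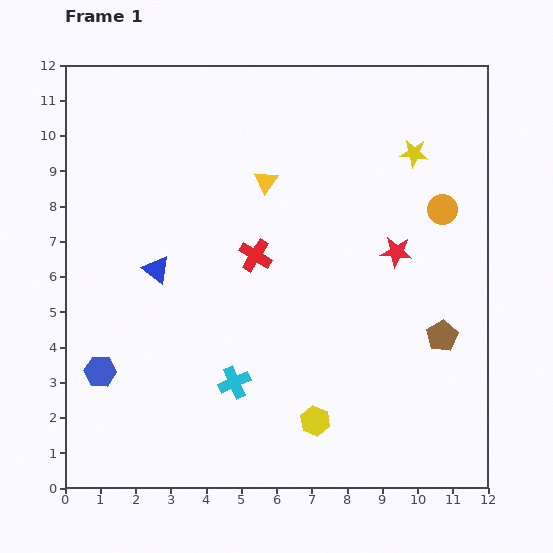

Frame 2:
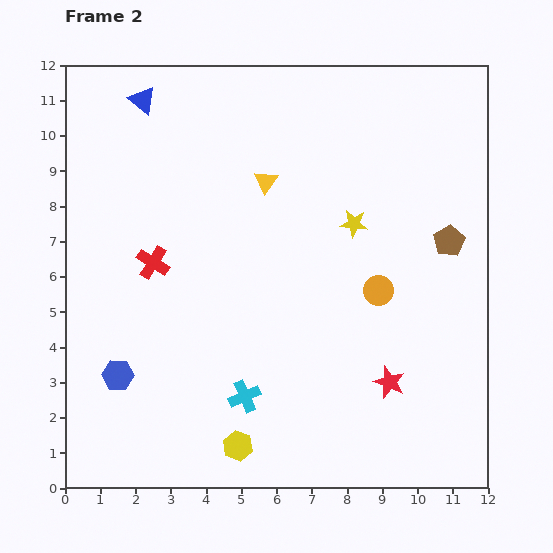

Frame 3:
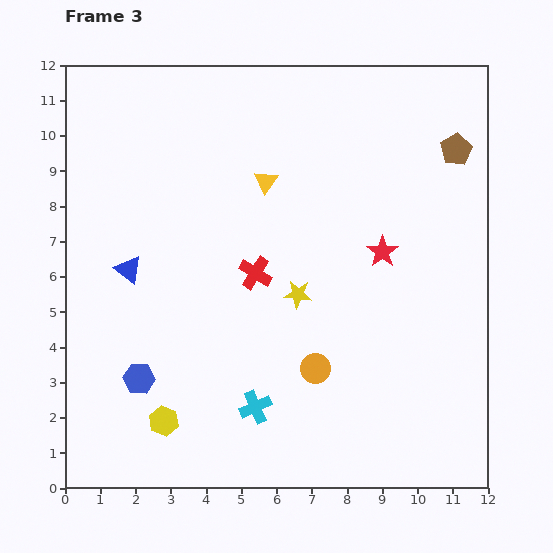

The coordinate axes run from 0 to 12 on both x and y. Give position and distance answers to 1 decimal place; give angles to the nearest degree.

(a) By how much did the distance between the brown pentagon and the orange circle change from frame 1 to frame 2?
-1.2

Distance in frame 1: 3.6. Distance in frame 2: 2.4.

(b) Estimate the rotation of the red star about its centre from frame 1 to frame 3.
31° clockwise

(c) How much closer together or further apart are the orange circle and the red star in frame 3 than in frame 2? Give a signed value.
+1.2

Distance in frame 2: 2.6. Distance in frame 3: 3.8.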